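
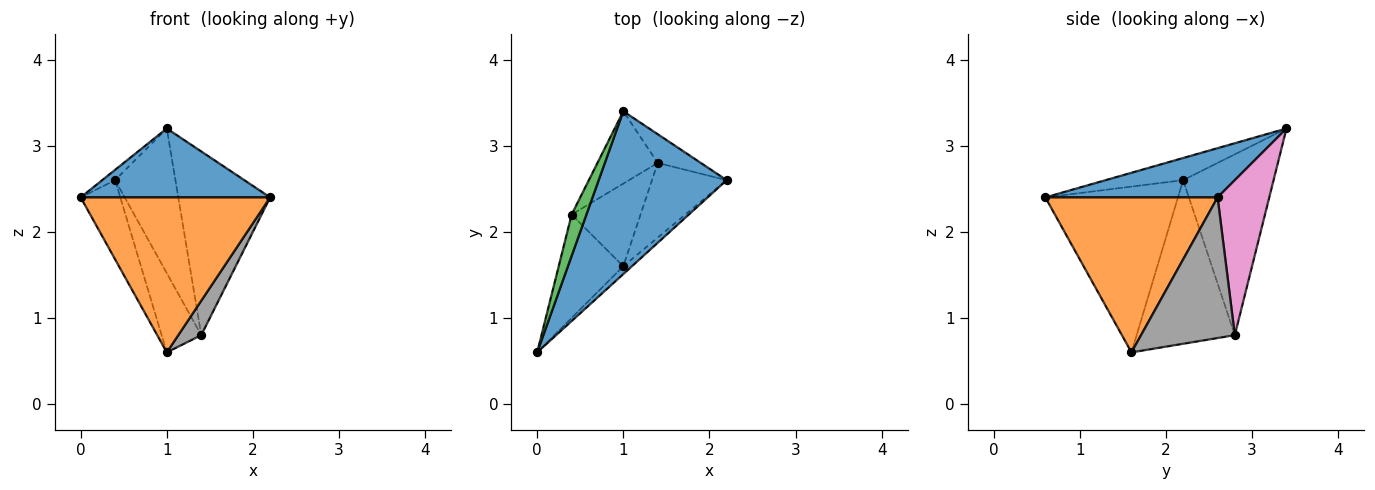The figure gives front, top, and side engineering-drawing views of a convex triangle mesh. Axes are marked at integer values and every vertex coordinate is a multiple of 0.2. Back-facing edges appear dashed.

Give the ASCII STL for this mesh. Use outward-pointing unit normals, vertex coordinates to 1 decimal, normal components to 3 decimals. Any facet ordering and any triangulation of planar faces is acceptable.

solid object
 facet normal 0.334 -0.367 0.868
  outer loop
   vertex 1.0 3.4 3.2
   vertex 0.0 0.6 2.4
   vertex 2.2 2.6 2.4
  endloop
 endfacet
 facet normal 0.672 -0.739 -0.037
  outer loop
   vertex 1.0 1.6 0.6
   vertex 2.2 2.6 2.4
   vertex 0.0 0.6 2.4
  endloop
 endfacet
 facet normal -0.824 0.137 0.549
  outer loop
   vertex 0.4 2.2 2.6
   vertex 0.0 0.6 2.4
   vertex 1.0 3.4 3.2
  endloop
 endfacet
 facet normal -0.898 0.268 -0.350
  outer loop
   vertex 0.4 2.2 2.6
   vertex 1.0 1.6 0.6
   vertex 0.0 0.6 2.4
  endloop
 endfacet
 facet normal -0.802 0.535 -0.267
  outer loop
   vertex 1.4 2.8 0.8
   vertex 0.4 2.2 2.6
   vertex 1.0 3.4 3.2
  endloop
 endfacet
 facet normal -0.864 0.349 -0.364
  outer loop
   vertex 1.4 2.8 0.8
   vertex 1.0 1.6 0.6
   vertex 0.4 2.2 2.6
  endloop
 endfacet
 facet normal 0.486 0.864 -0.135
  outer loop
   vertex 1.4 2.8 0.8
   vertex 1.0 3.4 3.2
   vertex 2.2 2.6 2.4
  endloop
 endfacet
 facet normal 0.863 -0.211 -0.458
  outer loop
   vertex 1.4 2.8 0.8
   vertex 2.2 2.6 2.4
   vertex 1.0 1.6 0.6
  endloop
 endfacet
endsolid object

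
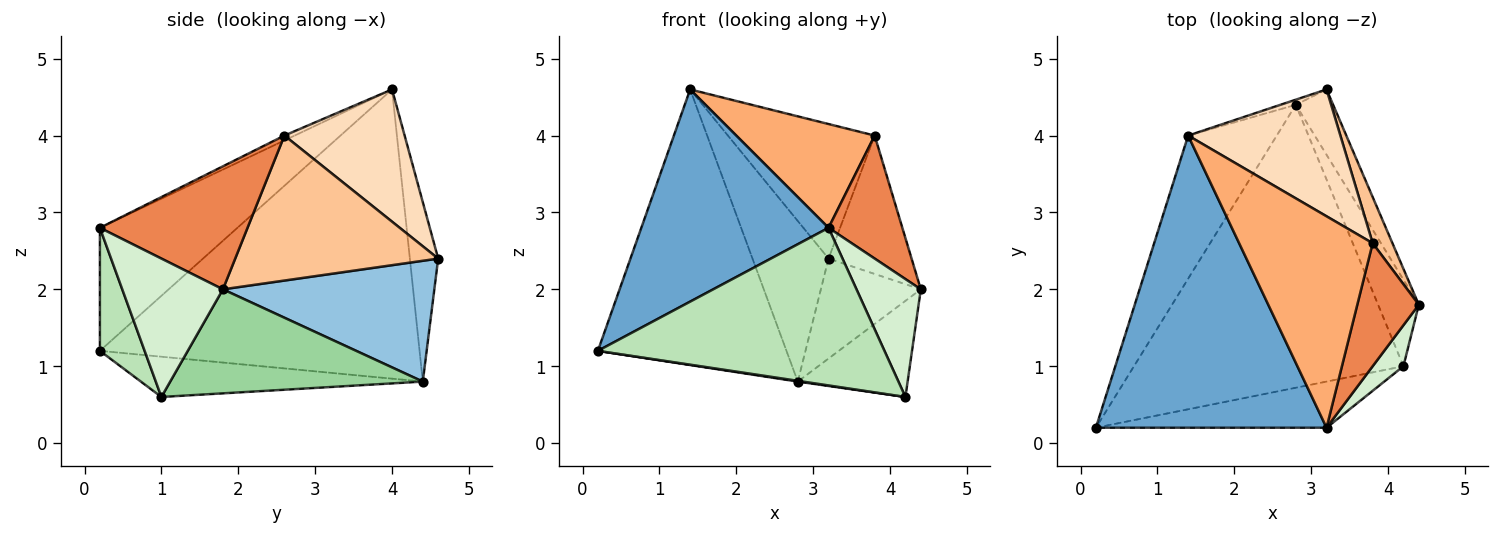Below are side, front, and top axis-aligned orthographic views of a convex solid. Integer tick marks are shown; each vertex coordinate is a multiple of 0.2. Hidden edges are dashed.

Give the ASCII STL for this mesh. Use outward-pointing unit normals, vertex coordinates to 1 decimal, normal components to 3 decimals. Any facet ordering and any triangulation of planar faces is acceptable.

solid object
 facet normal -0.396 -0.540 0.743
  outer loop
   vertex 3.2 0.2 2.8
   vertex 1.4 4.0 4.6
   vertex 0.2 0.2 1.2
  endloop
 endfacet
 facet normal 0.871 0.412 -0.269
  outer loop
   vertex 2.8 4.4 0.8
   vertex 3.2 4.6 2.4
   vertex 4.4 1.8 2.0
  endloop
 endfacet
 facet normal -0.833 0.491 -0.255
  outer loop
   vertex 2.8 4.4 0.8
   vertex 0.2 0.2 1.2
   vertex 1.4 4.0 4.6
  endloop
 endfacet
 facet normal -0.349 0.937 -0.030
  outer loop
   vertex 2.8 4.4 0.8
   vertex 1.4 4.0 4.6
   vertex 3.2 4.6 2.4
  endloop
 endfacet
 facet normal 0.816 -0.408 0.408
  outer loop
   vertex 3.8 2.6 4.0
   vertex 3.2 0.2 2.8
   vertex 4.4 1.8 2.0
  endloop
 endfacet
 facet normal -0.033 -0.440 0.897
  outer loop
   vertex 3.8 2.6 4.0
   vertex 1.4 4.0 4.6
   vertex 3.2 0.2 2.8
  endloop
 endfacet
 facet normal 0.918 0.376 0.125
  outer loop
   vertex 3.8 2.6 4.0
   vertex 4.4 1.8 2.0
   vertex 3.2 4.6 2.4
  endloop
 endfacet
 facet normal 0.512 0.625 0.589
  outer loop
   vertex 3.8 2.6 4.0
   vertex 3.2 4.6 2.4
   vertex 1.4 4.0 4.6
  endloop
 endfacet
 facet normal -0.148 -0.003 -0.989
  outer loop
   vertex 4.2 1.0 0.6
   vertex 0.2 0.2 1.2
   vertex 2.8 4.4 0.8
  endloop
 endfacet
 facet normal 0.863 0.375 -0.338
  outer loop
   vertex 4.2 1.0 0.6
   vertex 2.8 4.4 0.8
   vertex 4.4 1.8 2.0
  endloop
 endfacet
 facet normal 0.148 -0.949 -0.278
  outer loop
   vertex 4.2 1.0 0.6
   vertex 3.2 0.2 2.8
   vertex 0.2 0.2 1.2
  endloop
 endfacet
 facet normal 0.828 -0.529 0.184
  outer loop
   vertex 4.2 1.0 0.6
   vertex 4.4 1.8 2.0
   vertex 3.2 0.2 2.8
  endloop
 endfacet
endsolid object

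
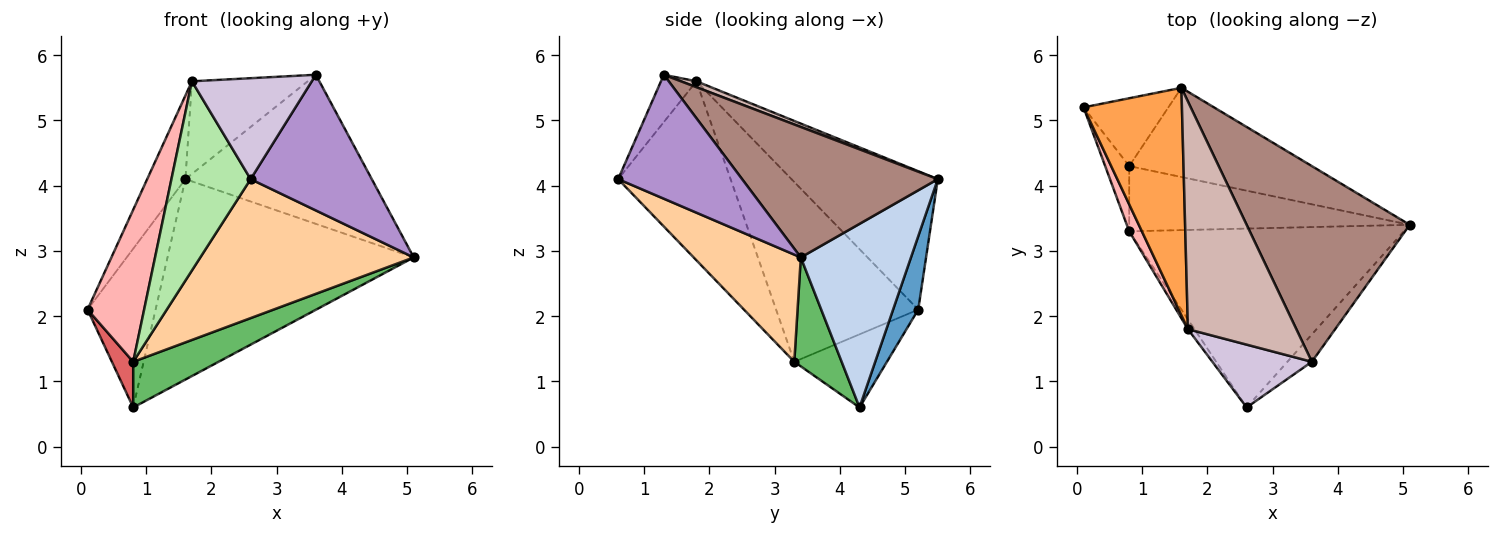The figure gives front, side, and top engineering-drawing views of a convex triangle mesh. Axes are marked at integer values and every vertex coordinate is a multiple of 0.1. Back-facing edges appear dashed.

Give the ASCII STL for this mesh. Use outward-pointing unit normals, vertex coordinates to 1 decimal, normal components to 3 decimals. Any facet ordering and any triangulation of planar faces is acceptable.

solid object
 facet normal 0.322 0.871 -0.372
  outer loop
   vertex 0.8 4.3 0.6
   vertex 0.1 5.2 2.1
   vertex 1.6 5.5 4.1
  endloop
 endfacet
 facet normal 0.378 0.846 -0.376
  outer loop
   vertex 0.8 4.3 0.6
   vertex 1.6 5.5 4.1
   vertex 5.1 3.4 2.9
  endloop
 endfacet
 facet normal -0.797 0.208 0.567
  outer loop
   vertex 1.7 1.8 5.6
   vertex 1.6 5.5 4.1
   vertex 0.1 5.2 2.1
  endloop
 endfacet
 facet normal 0.294 -0.586 -0.755
  outer loop
   vertex 0.8 3.3 1.3
   vertex 5.1 3.4 2.9
   vertex 2.6 0.6 4.1
  endloop
 endfacet
 facet normal 0.303 -0.546 -0.781
  outer loop
   vertex 0.8 3.3 1.3
   vertex 0.8 4.3 0.6
   vertex 5.1 3.4 2.9
  endloop
 endfacet
 facet normal -0.817 -0.576 -0.030
  outer loop
   vertex 0.8 3.3 1.3
   vertex 2.6 0.6 4.1
   vertex 1.7 1.8 5.6
  endloop
 endfacet
 facet normal -0.928 -0.214 -0.305
  outer loop
   vertex 0.8 3.3 1.3
   vertex 0.1 5.2 2.1
   vertex 0.8 4.3 0.6
  endloop
 endfacet
 facet normal -0.927 -0.369 0.065
  outer loop
   vertex 0.8 3.3 1.3
   vertex 1.7 1.8 5.6
   vertex 0.1 5.2 2.1
  endloop
 endfacet
 facet normal 0.708 -0.692 -0.140
  outer loop
   vertex 3.6 1.3 5.7
   vertex 2.6 0.6 4.1
   vertex 5.1 3.4 2.9
  endloop
 endfacet
 facet normal -0.244 -0.823 0.513
  outer loop
   vertex 3.6 1.3 5.7
   vertex 1.7 1.8 5.6
   vertex 2.6 0.6 4.1
  endloop
 endfacet
 facet normal 0.537 0.511 0.671
  outer loop
   vertex 3.6 1.3 5.7
   vertex 5.1 3.4 2.9
   vertex 1.6 5.5 4.1
  endloop
 endfacet
 facet normal 0.050 0.376 0.925
  outer loop
   vertex 3.6 1.3 5.7
   vertex 1.6 5.5 4.1
   vertex 1.7 1.8 5.6
  endloop
 endfacet
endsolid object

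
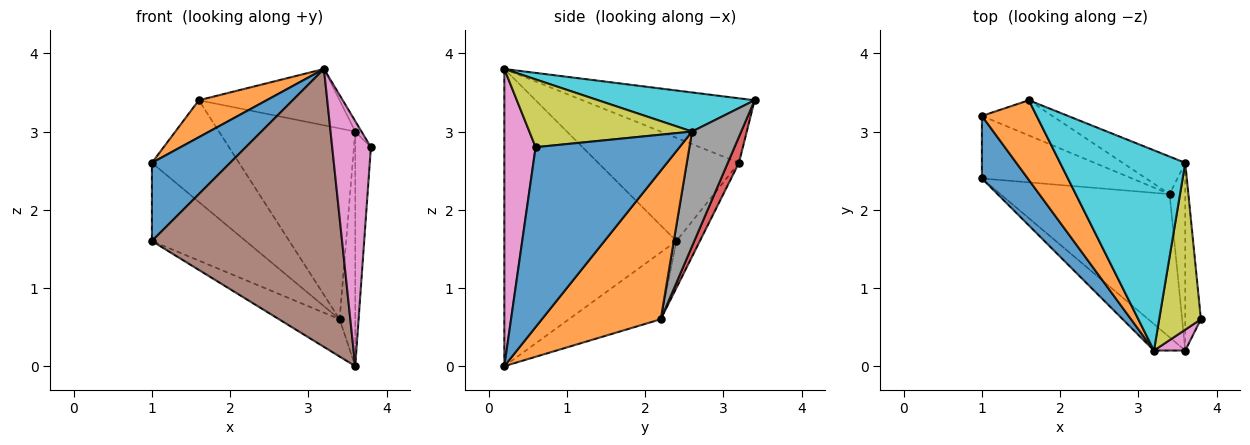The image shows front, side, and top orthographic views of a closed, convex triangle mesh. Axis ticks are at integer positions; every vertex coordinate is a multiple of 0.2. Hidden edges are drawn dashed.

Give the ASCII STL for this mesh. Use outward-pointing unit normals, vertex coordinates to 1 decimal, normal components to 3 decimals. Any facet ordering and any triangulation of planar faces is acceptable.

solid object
 facet normal -0.815 -0.453 0.362
  outer loop
   vertex 1.0 3.2 2.6
   vertex 1.0 2.4 1.6
   vertex 3.2 0.2 3.8
  endloop
 endfacet
 facet normal -0.730 -0.288 0.620
  outer loop
   vertex 1.0 3.2 2.6
   vertex 3.2 0.2 3.8
   vertex 1.6 3.4 3.4
  endloop
 endfacet
 facet normal -0.192 0.766 -0.613
  outer loop
   vertex 1.0 3.2 2.6
   vertex 3.4 2.2 0.6
   vertex 1.0 2.4 1.6
  endloop
 endfacet
 facet normal 0.120 0.938 -0.325
  outer loop
   vertex 1.0 3.2 2.6
   vertex 1.6 3.4 3.4
   vertex 3.4 2.2 0.6
  endloop
 endfacet
 facet normal -0.357 0.235 -0.904
  outer loop
   vertex 3.6 0.2 0.0
   vertex 1.0 2.4 1.6
   vertex 3.4 2.2 0.6
  endloop
 endfacet
 facet normal -0.669 -0.740 -0.070
  outer loop
   vertex 3.6 0.2 0.0
   vertex 3.2 0.2 3.8
   vertex 1.0 2.4 1.6
  endloop
 endfacet
 facet normal 0.627 -0.776 0.066
  outer loop
   vertex 3.6 0.2 0.0
   vertex 3.8 0.6 2.8
   vertex 3.2 0.2 3.8
  endloop
 endfacet
 facet normal 0.334 0.925 -0.182
  outer loop
   vertex 3.6 2.6 3.0
   vertex 3.4 2.2 0.6
   vertex 1.6 3.4 3.4
  endloop
 endfacet
 facet normal 0.851 0.033 0.524
  outer loop
   vertex 3.6 2.6 3.0
   vertex 3.2 0.2 3.8
   vertex 3.8 0.6 2.8
  endloop
 endfacet
 facet normal 0.288 0.259 0.922
  outer loop
   vertex 3.6 2.6 3.0
   vertex 1.6 3.4 3.4
   vertex 3.2 0.2 3.8
  endloop
 endfacet
 facet normal 0.990 0.108 -0.086
  outer loop
   vertex 3.6 2.6 3.0
   vertex 3.8 0.6 2.8
   vertex 3.6 0.2 0.0
  endloop
 endfacet
 facet normal 0.986 0.130 -0.104
  outer loop
   vertex 3.6 2.6 3.0
   vertex 3.6 0.2 0.0
   vertex 3.4 2.2 0.6
  endloop
 endfacet
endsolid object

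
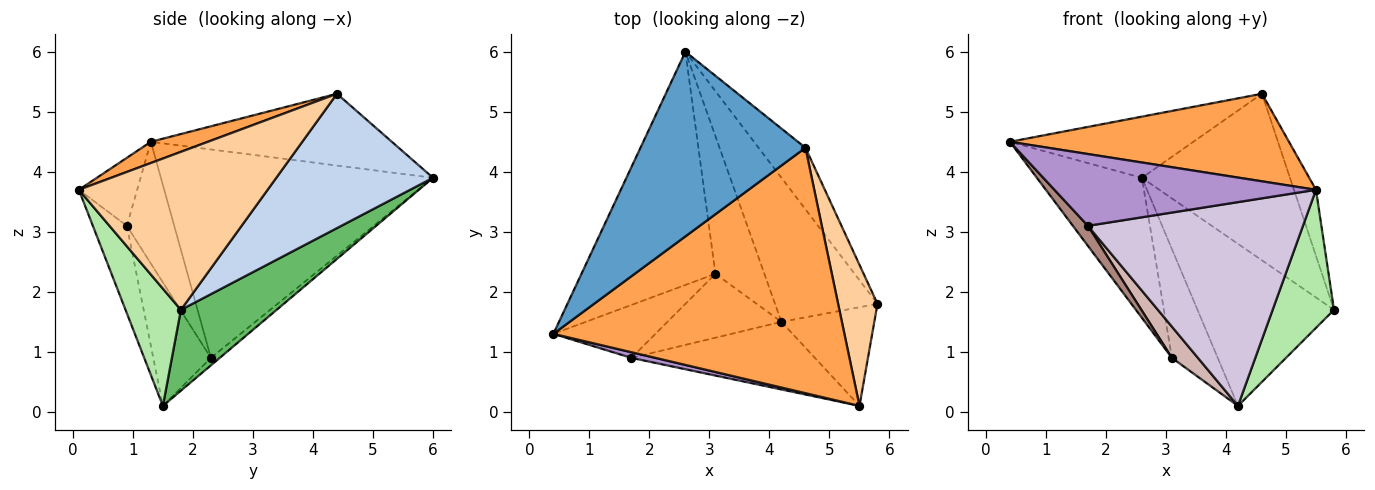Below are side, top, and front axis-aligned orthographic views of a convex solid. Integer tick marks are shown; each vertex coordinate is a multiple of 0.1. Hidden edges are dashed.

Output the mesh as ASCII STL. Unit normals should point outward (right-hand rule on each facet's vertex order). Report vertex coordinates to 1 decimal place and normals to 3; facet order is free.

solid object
 facet normal -0.382 0.291 0.877
  outer loop
   vertex 4.6 4.4 5.3
   vertex 2.6 6.0 3.9
   vertex 0.4 1.3 4.5
  endloop
 endfacet
 facet normal 0.705 0.666 -0.246
  outer loop
   vertex 4.6 4.4 5.3
   vertex 5.8 1.8 1.7
   vertex 2.6 6.0 3.9
  endloop
 endfacet
 facet normal 0.068 -0.335 0.940
  outer loop
   vertex 5.5 0.1 3.7
   vertex 4.6 4.4 5.3
   vertex 0.4 1.3 4.5
  endloop
 endfacet
 facet normal 0.964 0.112 0.240
  outer loop
   vertex 5.5 0.1 3.7
   vertex 5.8 1.8 1.7
   vertex 4.6 4.4 5.3
  endloop
 endfacet
 facet normal 0.464 0.662 -0.588
  outer loop
   vertex 4.2 1.5 0.1
   vertex 2.6 6.0 3.9
   vertex 5.8 1.8 1.7
  endloop
 endfacet
 facet normal 0.592 -0.656 -0.469
  outer loop
   vertex 4.2 1.5 0.1
   vertex 5.8 1.8 1.7
   vertex 5.5 0.1 3.7
  endloop
 endfacet
 facet normal -0.800 0.309 -0.514
  outer loop
   vertex 3.1 2.3 0.9
   vertex 0.4 1.3 4.5
   vertex 2.6 6.0 3.9
  endloop
 endfacet
 facet normal -0.119 0.616 -0.779
  outer loop
   vertex 3.1 2.3 0.9
   vertex 2.6 6.0 3.9
   vertex 4.2 1.5 0.1
  endloop
 endfacet
 facet normal -0.217 -0.973 0.077
  outer loop
   vertex 1.7 0.9 3.1
   vertex 5.5 0.1 3.7
   vertex 0.4 1.3 4.5
  endloop
 endfacet
 facet normal -0.148 -0.939 -0.311
  outer loop
   vertex 1.7 0.9 3.1
   vertex 4.2 1.5 0.1
   vertex 5.5 0.1 3.7
  endloop
 endfacet
 facet normal -0.745 -0.236 -0.624
  outer loop
   vertex 1.7 0.9 3.1
   vertex 0.4 1.3 4.5
   vertex 3.1 2.3 0.9
  endloop
 endfacet
 facet normal -0.697 -0.315 -0.644
  outer loop
   vertex 1.7 0.9 3.1
   vertex 3.1 2.3 0.9
   vertex 4.2 1.5 0.1
  endloop
 endfacet
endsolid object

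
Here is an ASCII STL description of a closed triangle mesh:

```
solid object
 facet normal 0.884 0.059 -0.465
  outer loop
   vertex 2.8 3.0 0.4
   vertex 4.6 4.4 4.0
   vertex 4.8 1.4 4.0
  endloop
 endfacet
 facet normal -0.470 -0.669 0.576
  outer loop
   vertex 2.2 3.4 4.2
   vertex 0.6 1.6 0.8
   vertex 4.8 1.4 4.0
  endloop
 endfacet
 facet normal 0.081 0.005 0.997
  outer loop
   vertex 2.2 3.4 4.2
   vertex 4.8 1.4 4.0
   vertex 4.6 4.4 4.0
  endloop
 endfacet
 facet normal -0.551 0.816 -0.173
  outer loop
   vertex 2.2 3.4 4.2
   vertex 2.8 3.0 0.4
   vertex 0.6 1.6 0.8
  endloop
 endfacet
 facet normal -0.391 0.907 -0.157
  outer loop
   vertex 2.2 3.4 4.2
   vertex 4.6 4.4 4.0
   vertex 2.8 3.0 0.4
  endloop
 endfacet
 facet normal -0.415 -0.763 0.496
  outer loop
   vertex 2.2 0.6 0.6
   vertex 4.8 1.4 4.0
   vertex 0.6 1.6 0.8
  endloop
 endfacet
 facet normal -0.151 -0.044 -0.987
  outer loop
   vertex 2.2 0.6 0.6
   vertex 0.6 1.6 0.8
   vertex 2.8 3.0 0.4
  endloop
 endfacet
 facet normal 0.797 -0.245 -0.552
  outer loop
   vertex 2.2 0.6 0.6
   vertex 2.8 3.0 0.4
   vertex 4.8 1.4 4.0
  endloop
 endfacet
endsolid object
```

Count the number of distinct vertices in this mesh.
6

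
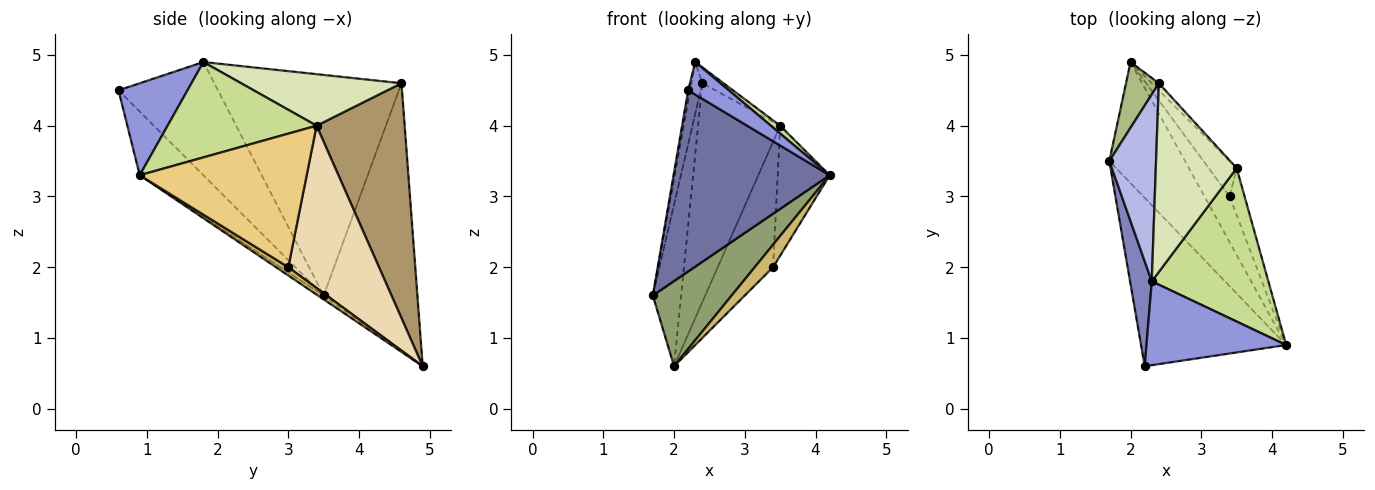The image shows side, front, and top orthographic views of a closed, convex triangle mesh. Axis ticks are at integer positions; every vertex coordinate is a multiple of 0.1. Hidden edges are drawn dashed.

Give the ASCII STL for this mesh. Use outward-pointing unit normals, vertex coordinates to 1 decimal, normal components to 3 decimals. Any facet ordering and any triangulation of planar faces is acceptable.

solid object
 facet normal -0.286 -0.702 -0.652
  outer loop
   vertex 2.2 0.6 4.5
   vertex 1.7 3.5 1.6
   vertex 4.2 0.9 3.3
  endloop
 endfacet
 facet normal -0.982 0.019 0.188
  outer loop
   vertex 2.3 1.8 4.9
   vertex 1.7 3.5 1.6
   vertex 2.2 0.6 4.5
  endloop
 endfacet
 facet normal 0.523 -0.308 0.795
  outer loop
   vertex 2.3 1.8 4.9
   vertex 2.2 0.6 4.5
   vertex 4.2 0.9 3.3
  endloop
 endfacet
 facet normal -0.977 0.057 0.207
  outer loop
   vertex 2.4 4.6 4.6
   vertex 1.7 3.5 1.6
   vertex 2.3 1.8 4.9
  endloop
 endfacet
 facet normal -0.042 -0.575 -0.817
  outer loop
   vertex 2.0 4.9 0.6
   vertex 4.2 0.9 3.3
   vertex 1.7 3.5 1.6
  endloop
 endfacet
 facet normal -0.951 0.287 0.117
  outer loop
   vertex 2.0 4.9 0.6
   vertex 1.7 3.5 1.6
   vertex 2.4 4.6 4.6
  endloop
 endfacet
 facet normal 0.633 -0.039 0.773
  outer loop
   vertex 3.5 3.4 4.0
   vertex 2.3 1.8 4.9
   vertex 4.2 0.9 3.3
  endloop
 endfacet
 facet normal 0.536 0.071 0.841
  outer loop
   vertex 3.5 3.4 4.0
   vertex 2.4 4.6 4.6
   vertex 2.3 1.8 4.9
  endloop
 endfacet
 facet normal 0.731 0.682 -0.022
  outer loop
   vertex 3.5 3.4 4.0
   vertex 2.0 4.9 0.6
   vertex 2.4 4.6 4.6
  endloop
 endfacet
 facet normal 0.285 -0.424 -0.860
  outer loop
   vertex 3.4 3.0 2.0
   vertex 4.2 0.9 3.3
   vertex 2.0 4.9 0.6
  endloop
 endfacet
 facet normal 0.949 0.296 -0.107
  outer loop
   vertex 3.4 3.0 2.0
   vertex 3.5 3.4 4.0
   vertex 4.2 0.9 3.3
  endloop
 endfacet
 facet normal 0.845 0.515 -0.145
  outer loop
   vertex 3.4 3.0 2.0
   vertex 2.0 4.9 0.6
   vertex 3.5 3.4 4.0
  endloop
 endfacet
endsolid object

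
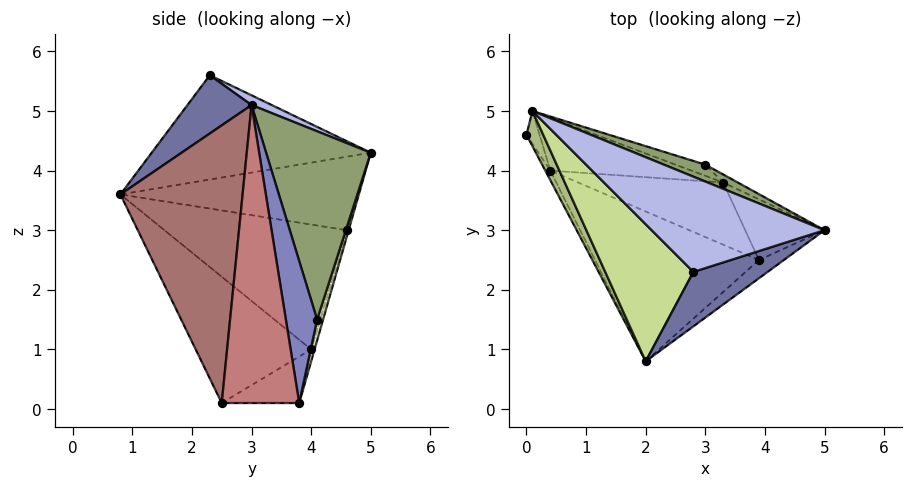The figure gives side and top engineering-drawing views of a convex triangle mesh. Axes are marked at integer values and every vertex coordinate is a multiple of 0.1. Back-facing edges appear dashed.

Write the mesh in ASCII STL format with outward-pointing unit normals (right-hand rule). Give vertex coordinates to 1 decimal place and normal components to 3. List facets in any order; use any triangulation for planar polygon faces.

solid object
 facet normal 0.363 -0.809 0.462
  outer loop
   vertex 2.8 2.3 5.6
   vertex 2.0 0.8 3.6
   vertex 5.0 3.0 5.1
  endloop
 endfacet
 facet normal 0.559 0.827 -0.058
  outer loop
   vertex 3.0 4.1 1.5
   vertex 5.0 3.0 5.1
   vertex 3.3 3.8 0.1
  endloop
 endfacet
 facet normal -0.882 -0.470 -0.035
  outer loop
   vertex 0.4 4.0 1.0
   vertex 2.0 0.8 3.6
   vertex 0.0 4.6 3.0
  endloop
 endfacet
 facet normal 0.049 0.473 0.880
  outer loop
   vertex 0.1 5.0 4.3
   vertex 2.8 2.3 5.6
   vertex 5.0 3.0 5.1
  endloop
 endfacet
 facet normal 0.365 0.927 0.080
  outer loop
   vertex 0.1 5.0 4.3
   vertex 5.0 3.0 5.1
   vertex 3.0 4.1 1.5
  endloop
 endfacet
 facet normal -0.880 -0.431 0.200
  outer loop
   vertex 0.1 5.0 4.3
   vertex 0.0 4.6 3.0
   vertex 2.0 0.8 3.6
  endloop
 endfacet
 facet normal -0.696 -0.413 0.588
  outer loop
   vertex 0.1 5.0 4.3
   vertex 2.0 0.8 3.6
   vertex 2.8 2.3 5.6
  endloop
 endfacet
 facet normal 0.127 0.975 -0.182
  outer loop
   vertex 0.1 5.0 4.3
   vertex 3.0 4.1 1.5
   vertex 3.3 3.8 0.1
  endloop
 endfacet
 facet normal -0.027 0.956 -0.292
  outer loop
   vertex 0.1 5.0 4.3
   vertex 0.4 4.0 1.0
   vertex 0.0 4.6 3.0
  endloop
 endfacet
 facet normal -0.025 0.956 -0.292
  outer loop
   vertex 0.1 5.0 4.3
   vertex 3.3 3.8 0.1
   vertex 0.4 4.0 1.0
  endloop
 endfacet
 facet normal -0.443 -0.688 -0.575
  outer loop
   vertex 3.9 2.5 0.1
   vertex 2.0 0.8 3.6
   vertex 0.4 4.0 1.0
  endloop
 endfacet
 facet normal -0.302 -0.140 -0.943
  outer loop
   vertex 3.9 2.5 0.1
   vertex 0.4 4.0 1.0
   vertex 3.3 3.8 0.1
  endloop
 endfacet
 facet normal 0.608 -0.792 -0.055
  outer loop
   vertex 3.9 2.5 0.1
   vertex 5.0 3.0 5.1
   vertex 2.0 0.8 3.6
  endloop
 endfacet
 facet normal 0.883 0.407 -0.235
  outer loop
   vertex 3.9 2.5 0.1
   vertex 3.3 3.8 0.1
   vertex 5.0 3.0 5.1
  endloop
 endfacet
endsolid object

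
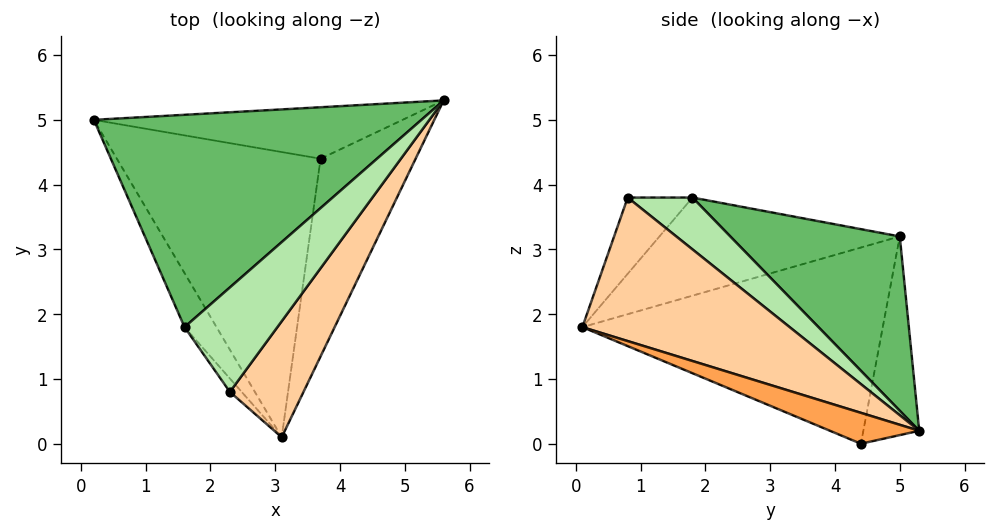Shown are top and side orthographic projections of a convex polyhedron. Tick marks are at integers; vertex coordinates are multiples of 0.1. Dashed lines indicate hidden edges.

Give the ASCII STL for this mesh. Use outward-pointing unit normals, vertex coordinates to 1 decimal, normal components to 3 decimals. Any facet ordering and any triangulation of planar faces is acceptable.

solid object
 facet normal -0.325 0.799 -0.506
  outer loop
   vertex 3.7 4.4 0.0
   vertex 0.2 5.0 3.2
   vertex 5.6 5.3 0.2
  endloop
 endfacet
 facet normal -0.680 -0.201 -0.706
  outer loop
   vertex 3.7 4.4 0.0
   vertex 3.1 0.1 1.8
   vertex 0.2 5.0 3.2
  endloop
 endfacet
 facet normal 0.283 -0.404 -0.870
  outer loop
   vertex 3.7 4.4 0.0
   vertex 5.6 5.3 0.2
   vertex 3.1 0.1 1.8
  endloop
 endfacet
 facet normal 0.855 -0.276 0.439
  outer loop
   vertex 2.3 0.8 3.8
   vertex 3.1 0.1 1.8
   vertex 5.6 5.3 0.2
  endloop
 endfacet
 facet normal 0.440 0.348 0.828
  outer loop
   vertex 1.6 1.8 3.8
   vertex 5.6 5.3 0.2
   vertex 0.2 5.0 3.2
  endloop
 endfacet
 facet normal 0.461 0.323 0.826
  outer loop
   vertex 1.6 1.8 3.8
   vertex 2.3 0.8 3.8
   vertex 5.6 5.3 0.2
  endloop
 endfacet
 facet normal -0.859 -0.428 -0.280
  outer loop
   vertex 1.6 1.8 3.8
   vertex 0.2 5.0 3.2
   vertex 3.1 0.1 1.8
  endloop
 endfacet
 facet normal -0.813 -0.569 -0.126
  outer loop
   vertex 1.6 1.8 3.8
   vertex 3.1 0.1 1.8
   vertex 2.3 0.8 3.8
  endloop
 endfacet
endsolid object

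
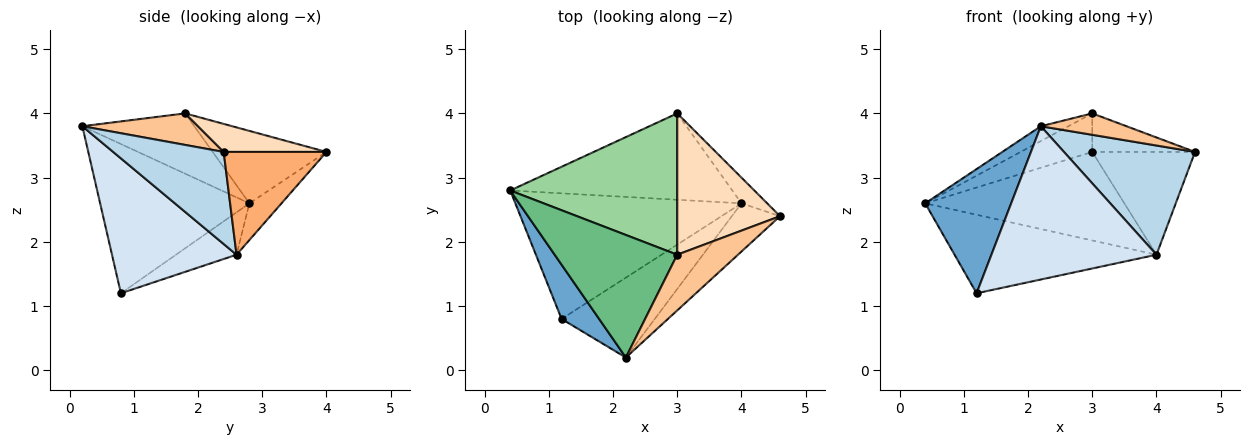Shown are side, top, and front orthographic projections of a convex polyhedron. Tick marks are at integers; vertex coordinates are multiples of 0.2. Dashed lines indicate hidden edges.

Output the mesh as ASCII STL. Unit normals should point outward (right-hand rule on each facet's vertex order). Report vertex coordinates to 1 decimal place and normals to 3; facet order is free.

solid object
 facet normal -0.847 -0.488 0.213
  outer loop
   vertex 1.2 0.8 1.2
   vertex 2.2 0.2 3.8
   vertex 0.4 2.8 2.6
  endloop
 endfacet
 facet normal -0.157 0.523 -0.837
  outer loop
   vertex 4.0 2.6 1.8
   vertex 1.2 0.8 1.2
   vertex 0.4 2.8 2.6
  endloop
 endfacet
 facet normal 0.611 -0.724 -0.320
  outer loop
   vertex 4.0 2.6 1.8
   vertex 4.6 2.4 3.4
   vertex 2.2 0.2 3.8
  endloop
 endfacet
 facet normal 0.556 -0.737 -0.384
  outer loop
   vertex 4.0 2.6 1.8
   vertex 2.2 0.2 3.8
   vertex 1.2 0.8 1.2
  endloop
 endfacet
 facet normal -0.115 0.711 -0.694
  outer loop
   vertex 3.0 4.0 3.4
   vertex 4.0 2.6 1.8
   vertex 0.4 2.8 2.6
  endloop
 endfacet
 facet normal 0.696 0.696 -0.174
  outer loop
   vertex 3.0 4.0 3.4
   vertex 4.6 2.4 3.4
   vertex 4.0 2.6 1.8
  endloop
 endfacet
 facet normal 0.436 -0.323 0.840
  outer loop
   vertex 3.0 1.8 4.0
   vertex 2.2 0.2 3.8
   vertex 4.6 2.4 3.4
  endloop
 endfacet
 facet normal 0.254 0.254 0.933
  outer loop
   vertex 3.0 1.8 4.0
   vertex 4.6 2.4 3.4
   vertex 3.0 4.0 3.4
  endloop
 endfacet
 facet normal -0.439 0.108 0.892
  outer loop
   vertex 3.0 1.8 4.0
   vertex 0.4 2.8 2.6
   vertex 2.2 0.2 3.8
  endloop
 endfacet
 facet normal -0.386 0.243 0.890
  outer loop
   vertex 3.0 1.8 4.0
   vertex 3.0 4.0 3.4
   vertex 0.4 2.8 2.6
  endloop
 endfacet
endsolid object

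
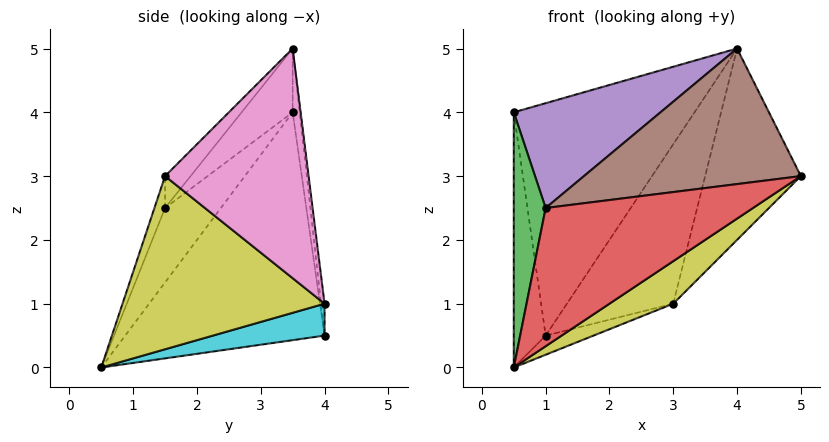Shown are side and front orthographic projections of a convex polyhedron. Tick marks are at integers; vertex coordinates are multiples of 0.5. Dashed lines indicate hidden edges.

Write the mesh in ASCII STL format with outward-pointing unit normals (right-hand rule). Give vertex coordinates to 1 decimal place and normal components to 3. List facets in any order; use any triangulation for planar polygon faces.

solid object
 facet normal -0.981 0.157 -0.118
  outer loop
   vertex 1.0 4.0 0.5
   vertex 0.5 0.5 0.0
   vertex 0.5 3.5 4.0
  endloop
 endfacet
 facet normal -0.039 0.990 0.136
  outer loop
   vertex 4.0 3.5 5.0
   vertex 1.0 4.0 0.5
   vertex 0.5 3.5 4.0
  endloop
 endfacet
 facet normal -0.814 -0.465 0.349
  outer loop
   vertex 1.0 1.5 2.5
   vertex 0.5 3.5 4.0
   vertex 0.5 0.5 0.0
  endloop
 endfacet
 facet normal -0.047 -0.924 0.379
  outer loop
   vertex 1.0 1.5 2.5
   vertex 0.5 0.5 0.0
   vertex 5.0 1.5 3.0
  endloop
 endfacet
 facet normal -0.216 -0.620 0.755
  outer loop
   vertex 1.0 1.5 2.5
   vertex 4.0 3.5 5.0
   vertex 0.5 3.5 4.0
  endloop
 endfacet
 facet normal -0.085 -0.726 0.683
  outer loop
   vertex 1.0 1.5 2.5
   vertex 5.0 1.5 3.0
   vertex 4.0 3.5 5.0
  endloop
 endfacet
 facet normal 0.824 0.549 -0.137
  outer loop
   vertex 3.0 4.0 1.0
   vertex 4.0 3.5 5.0
   vertex 5.0 1.5 3.0
  endloop
 endfacet
 facet normal -0.033 0.991 0.132
  outer loop
   vertex 3.0 4.0 1.0
   vertex 1.0 4.0 0.5
   vertex 4.0 3.5 5.0
  endloop
 endfacet
 facet normal 0.573 -0.181 -0.799
  outer loop
   vertex 3.0 4.0 1.0
   vertex 5.0 1.5 3.0
   vertex 0.5 0.5 0.0
  endloop
 endfacet
 facet normal 0.241 0.103 -0.965
  outer loop
   vertex 3.0 4.0 1.0
   vertex 0.5 0.5 0.0
   vertex 1.0 4.0 0.5
  endloop
 endfacet
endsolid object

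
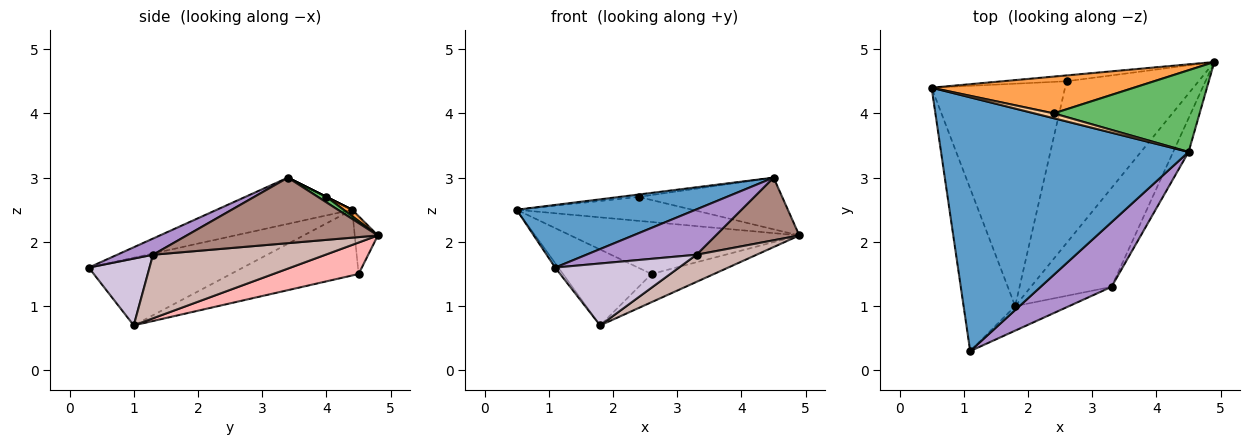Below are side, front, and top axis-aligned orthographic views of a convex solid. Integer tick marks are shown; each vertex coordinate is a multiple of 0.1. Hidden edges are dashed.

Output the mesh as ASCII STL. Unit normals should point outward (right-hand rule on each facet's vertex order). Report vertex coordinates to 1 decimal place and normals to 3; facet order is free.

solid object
 facet normal -0.178 -0.236 0.955
  outer loop
   vertex 4.5 3.4 3.0
   vertex 0.5 4.4 2.5
   vertex 1.1 0.3 1.6
  endloop
 endfacet
 facet normal -0.795 0.017 -0.606
  outer loop
   vertex 1.8 1.0 0.7
   vertex 1.1 0.3 1.6
   vertex 0.5 4.4 2.5
  endloop
 endfacet
 facet normal 0.027 0.545 0.838
  outer loop
   vertex 2.4 4.0 2.7
   vertex 4.9 4.8 2.1
   vertex 0.5 4.4 2.5
  endloop
 endfacet
 facet normal 0.000 0.447 0.894
  outer loop
   vertex 2.4 4.0 2.7
   vertex 0.5 4.4 2.5
   vertex 4.5 3.4 3.0
  endloop
 endfacet
 facet normal 0.032 0.534 0.845
  outer loop
   vertex 2.4 4.0 2.7
   vertex 4.5 3.4 3.0
   vertex 4.9 4.8 2.1
  endloop
 endfacet
 facet normal -0.100 0.989 -0.111
  outer loop
   vertex 2.6 4.5 1.5
   vertex 0.5 4.4 2.5
   vertex 4.9 4.8 2.1
  endloop
 endfacet
 facet normal -0.422 0.293 -0.858
  outer loop
   vertex 2.6 4.5 1.5
   vertex 1.8 1.0 0.7
   vertex 0.5 4.4 2.5
  endloop
 endfacet
 facet normal 0.228 0.167 -0.959
  outer loop
   vertex 2.6 4.5 1.5
   vertex 4.9 4.8 2.1
   vertex 1.8 1.0 0.7
  endloop
 endfacet
 facet normal 0.184 -0.565 0.805
  outer loop
   vertex 3.3 1.3 1.8
   vertex 4.5 3.4 3.0
   vertex 1.1 0.3 1.6
  endloop
 endfacet
 facet normal 0.415 -0.846 -0.335
  outer loop
   vertex 3.3 1.3 1.8
   vertex 1.1 0.3 1.6
   vertex 1.8 1.0 0.7
  endloop
 endfacet
 facet normal 0.896 -0.391 -0.211
  outer loop
   vertex 3.3 1.3 1.8
   vertex 4.9 4.8 2.1
   vertex 4.5 3.4 3.0
  endloop
 endfacet
 facet normal 0.605 -0.211 -0.768
  outer loop
   vertex 3.3 1.3 1.8
   vertex 1.8 1.0 0.7
   vertex 4.9 4.8 2.1
  endloop
 endfacet
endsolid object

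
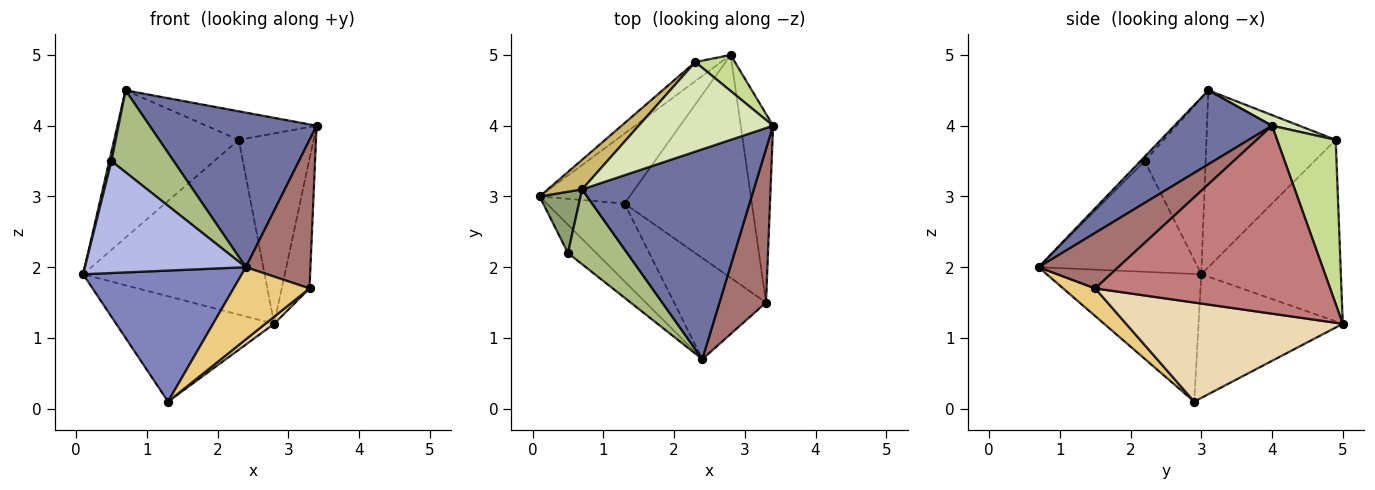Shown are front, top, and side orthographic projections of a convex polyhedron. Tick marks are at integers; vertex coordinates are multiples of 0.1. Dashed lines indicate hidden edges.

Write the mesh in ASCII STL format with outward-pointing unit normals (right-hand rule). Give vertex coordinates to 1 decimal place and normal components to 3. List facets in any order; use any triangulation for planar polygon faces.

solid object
 facet normal 0.328 -0.560 0.761
  outer loop
   vertex 0.7 3.1 4.5
   vertex 2.4 0.7 2.0
   vertex 3.4 4.0 4.0
  endloop
 endfacet
 facet normal -0.642 -0.659 -0.391
  outer loop
   vertex 1.3 2.9 0.1
   vertex 2.4 0.7 2.0
   vertex 0.1 3.0 1.9
  endloop
 endfacet
 facet normal -0.605 0.663 -0.440
  outer loop
   vertex 1.3 2.9 0.1
   vertex 0.1 3.0 1.9
   vertex 2.8 5.0 1.2
  endloop
 endfacet
 facet normal -0.692 -0.700 -0.177
  outer loop
   vertex 0.5 2.2 3.5
   vertex 0.1 3.0 1.9
   vertex 2.4 0.7 2.0
  endloop
 endfacet
 facet normal -0.974 -0.035 0.226
  outer loop
   vertex 0.5 2.2 3.5
   vertex 0.7 3.1 4.5
   vertex 0.1 3.0 1.9
  endloop
 endfacet
 facet normal -0.050 -0.737 0.674
  outer loop
   vertex 0.5 2.2 3.5
   vertex 2.4 0.7 2.0
   vertex 0.7 3.1 4.5
  endloop
 endfacet
 facet normal 0.610 0.778 0.147
  outer loop
   vertex 2.3 4.9 3.8
   vertex 3.4 4.0 4.0
   vertex 2.8 5.0 1.2
  endloop
 endfacet
 facet normal 0.075 0.303 0.950
  outer loop
   vertex 2.3 4.9 3.8
   vertex 0.7 3.1 4.5
   vertex 3.4 4.0 4.0
  endloop
 endfacet
 facet normal -0.607 0.790 -0.086
  outer loop
   vertex 2.3 4.9 3.8
   vertex 2.8 5.0 1.2
   vertex 0.1 3.0 1.9
  endloop
 endfacet
 facet normal -0.713 0.687 0.138
  outer loop
   vertex 2.3 4.9 3.8
   vertex 0.1 3.0 1.9
   vertex 0.7 3.1 4.5
  endloop
 endfacet
 facet normal 0.238 -0.564 -0.791
  outer loop
   vertex 3.3 1.5 1.7
   vertex 2.4 0.7 2.0
   vertex 1.3 2.9 0.1
  endloop
 endfacet
 facet normal 0.614 -0.025 -0.789
  outer loop
   vertex 3.3 1.5 1.7
   vertex 1.3 2.9 0.1
   vertex 2.8 5.0 1.2
  endloop
 endfacet
 facet normal 0.651 -0.528 0.545
  outer loop
   vertex 3.3 1.5 1.7
   vertex 3.4 4.0 4.0
   vertex 2.4 0.7 2.0
  endloop
 endfacet
 facet normal 0.979 0.116 -0.168
  outer loop
   vertex 3.3 1.5 1.7
   vertex 2.8 5.0 1.2
   vertex 3.4 4.0 4.0
  endloop
 endfacet
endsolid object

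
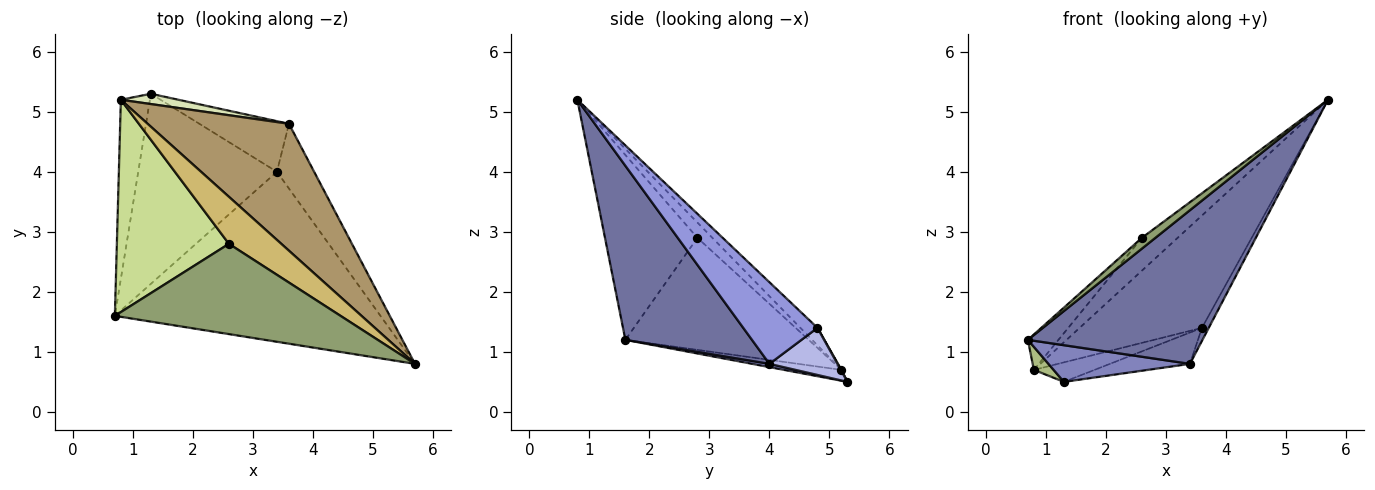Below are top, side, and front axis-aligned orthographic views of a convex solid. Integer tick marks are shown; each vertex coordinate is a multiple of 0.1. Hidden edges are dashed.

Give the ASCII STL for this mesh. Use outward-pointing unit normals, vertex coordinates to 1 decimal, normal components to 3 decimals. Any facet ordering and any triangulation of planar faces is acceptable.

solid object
 facet normal 0.437 -0.603 -0.667
  outer loop
   vertex 3.4 4.0 0.8
   vertex 5.7 0.8 5.2
   vertex 0.7 1.6 1.2
  endloop
 endfacet
 facet normal 0.023 -0.189 -0.982
  outer loop
   vertex 3.4 4.0 0.8
   vertex 0.7 1.6 1.2
   vertex 1.3 5.3 0.5
  endloop
 endfacet
 facet normal 0.907 0.083 -0.413
  outer loop
   vertex 3.6 4.8 1.4
   vertex 5.7 0.8 5.2
   vertex 3.4 4.0 0.8
  endloop
 endfacet
 facet normal 0.408 0.480 -0.776
  outer loop
   vertex 3.6 4.8 1.4
   vertex 3.4 4.0 0.8
   vertex 1.3 5.3 0.5
  endloop
 endfacet
 facet normal -0.631 -0.092 0.770
  outer loop
   vertex 2.6 2.8 2.9
   vertex 0.7 1.6 1.2
   vertex 5.7 0.8 5.2
  endloop
 endfacet
 facet normal -0.348 -0.119 -0.930
  outer loop
   vertex 0.8 5.2 0.7
   vertex 1.3 5.3 0.5
   vertex 0.7 1.6 1.2
  endloop
 endfacet
 facet normal -0.702 0.117 0.702
  outer loop
   vertex 0.8 5.2 0.7
   vertex 0.7 1.6 1.2
   vertex 2.6 2.8 2.9
  endloop
 endfacet
 facet normal 0.010 0.884 0.467
  outer loop
   vertex 0.8 5.2 0.7
   vertex 3.6 4.8 1.4
   vertex 1.3 5.3 0.5
  endloop
 endfacet
 facet normal -0.092 0.660 0.746
  outer loop
   vertex 0.8 5.2 0.7
   vertex 5.7 0.8 5.2
   vertex 3.6 4.8 1.4
  endloop
 endfacet
 facet normal -0.233 0.557 0.798
  outer loop
   vertex 0.8 5.2 0.7
   vertex 2.6 2.8 2.9
   vertex 5.7 0.8 5.2
  endloop
 endfacet
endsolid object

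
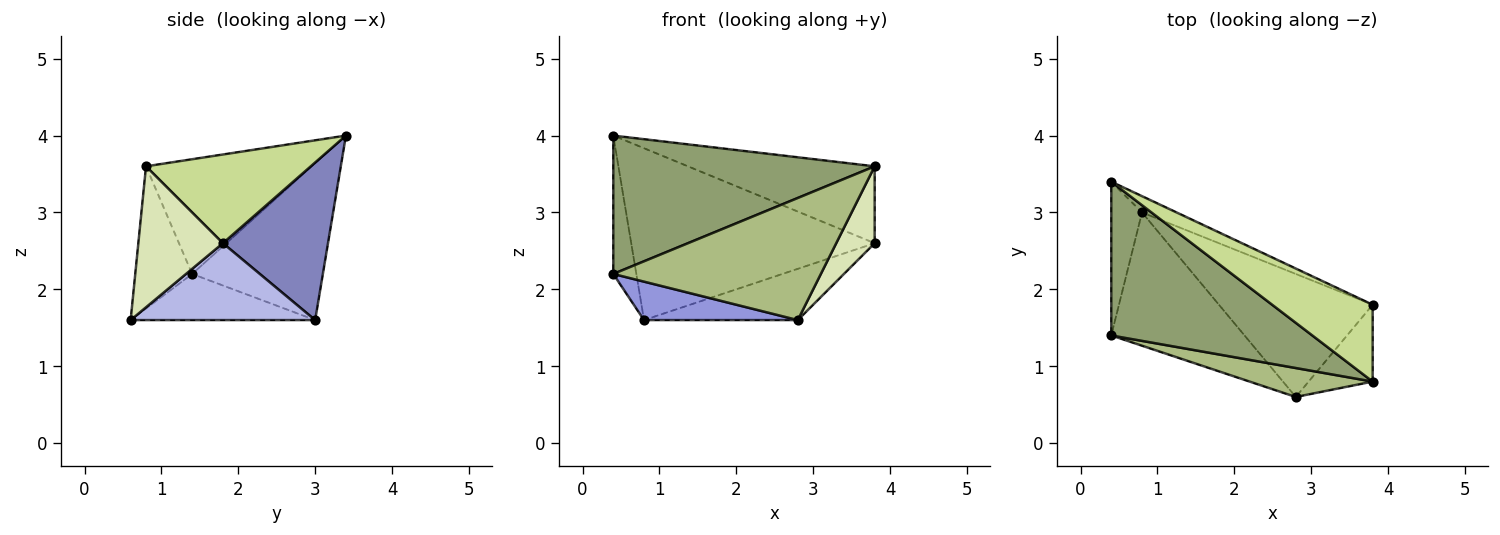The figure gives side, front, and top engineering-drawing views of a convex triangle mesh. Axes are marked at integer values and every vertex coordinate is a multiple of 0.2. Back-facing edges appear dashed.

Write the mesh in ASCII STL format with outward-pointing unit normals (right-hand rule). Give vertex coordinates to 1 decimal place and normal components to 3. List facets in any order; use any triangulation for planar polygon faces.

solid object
 facet normal -0.967 0.171 -0.190
  outer loop
   vertex 0.8 3.0 1.6
   vertex 0.4 1.4 2.2
   vertex 0.4 3.4 4.0
  endloop
 endfacet
 facet normal 0.395 0.915 -0.087
  outer loop
   vertex 0.8 3.0 1.6
   vertex 0.4 3.4 4.0
   vertex 3.8 1.8 2.6
  endloop
 endfacet
 facet normal -0.316 -0.263 -0.912
  outer loop
   vertex 0.8 3.0 1.6
   vertex 2.8 0.6 1.6
   vertex 0.4 1.4 2.2
  endloop
 endfacet
 facet normal 0.419 0.349 -0.838
  outer loop
   vertex 0.8 3.0 1.6
   vertex 3.8 1.8 2.6
   vertex 2.8 0.6 1.6
  endloop
 endfacet
 facet normal -0.390 -0.616 0.684
  outer loop
   vertex 3.8 0.8 3.6
   vertex 0.4 3.4 4.0
   vertex 0.4 1.4 2.2
  endloop
 endfacet
 facet normal -0.258 -0.940 0.223
  outer loop
   vertex 3.8 0.8 3.6
   vertex 0.4 1.4 2.2
   vertex 2.8 0.6 1.6
  endloop
 endfacet
 facet normal 0.529 0.600 0.600
  outer loop
   vertex 3.8 0.8 3.6
   vertex 3.8 1.8 2.6
   vertex 0.4 3.4 4.0
  endloop
 endfacet
 facet normal 0.841 -0.382 -0.382
  outer loop
   vertex 3.8 0.8 3.6
   vertex 2.8 0.6 1.6
   vertex 3.8 1.8 2.6
  endloop
 endfacet
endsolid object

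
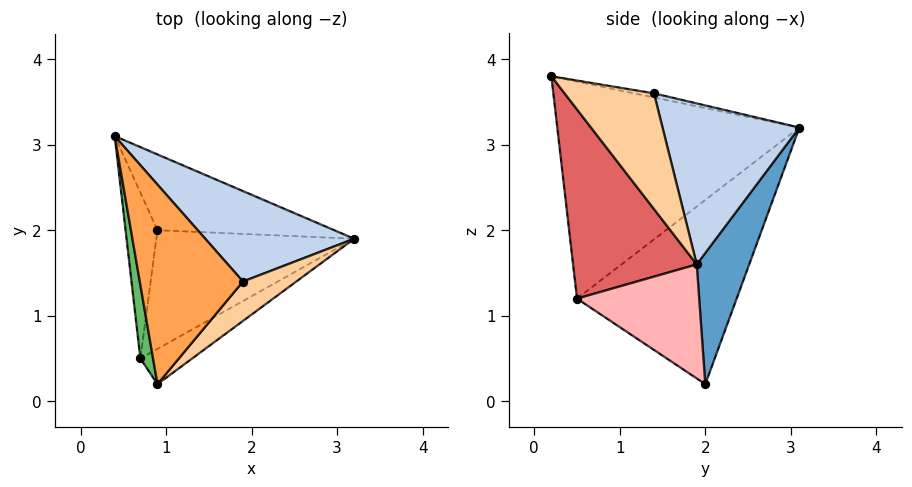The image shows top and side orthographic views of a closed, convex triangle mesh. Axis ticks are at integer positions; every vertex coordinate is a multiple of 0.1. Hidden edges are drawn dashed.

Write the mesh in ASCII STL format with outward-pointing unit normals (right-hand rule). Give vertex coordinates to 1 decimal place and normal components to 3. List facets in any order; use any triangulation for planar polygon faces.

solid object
 facet normal 0.224 0.926 -0.302
  outer loop
   vertex 0.9 2.0 0.2
   vertex 0.4 3.1 3.2
   vertex 3.2 1.9 1.6
  endloop
 endfacet
 facet normal 0.571 0.628 0.528
  outer loop
   vertex 1.9 1.4 3.6
   vertex 3.2 1.9 1.6
   vertex 0.4 3.1 3.2
  endloop
 endfacet
 facet normal -0.039 0.196 0.980
  outer loop
   vertex 1.9 1.4 3.6
   vertex 0.4 3.1 3.2
   vertex 0.9 0.2 3.8
  endloop
 endfacet
 facet normal 0.749 -0.566 0.345
  outer loop
   vertex 1.9 1.4 3.6
   vertex 0.9 0.2 3.8
   vertex 3.2 1.9 1.6
  endloop
 endfacet
 facet normal -0.986 -0.158 0.058
  outer loop
   vertex 0.7 0.5 1.2
   vertex 0.9 0.2 3.8
   vertex 0.4 3.1 3.2
  endloop
 endfacet
 facet normal -0.985 0.018 -0.171
  outer loop
   vertex 0.7 0.5 1.2
   vertex 0.4 3.1 3.2
   vertex 0.9 2.0 0.2
  endloop
 endfacet
 facet normal 0.501 -0.855 -0.137
  outer loop
   vertex 0.7 0.5 1.2
   vertex 3.2 1.9 1.6
   vertex 0.9 0.2 3.8
  endloop
 endfacet
 facet normal 0.420 -0.542 -0.728
  outer loop
   vertex 0.7 0.5 1.2
   vertex 0.9 2.0 0.2
   vertex 3.2 1.9 1.6
  endloop
 endfacet
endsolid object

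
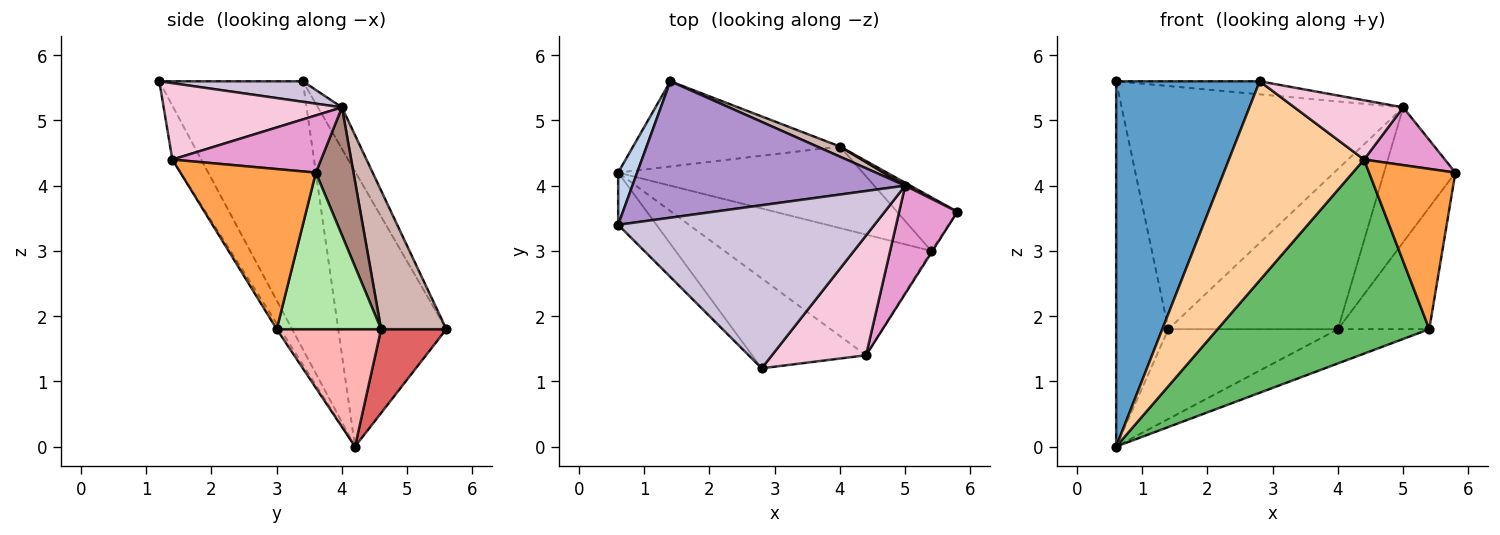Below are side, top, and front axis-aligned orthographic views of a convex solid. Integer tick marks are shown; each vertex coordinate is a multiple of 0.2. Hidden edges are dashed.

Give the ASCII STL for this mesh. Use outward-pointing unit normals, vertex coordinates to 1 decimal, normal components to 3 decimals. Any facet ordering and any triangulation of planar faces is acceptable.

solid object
 facet normal -0.704 -0.704 -0.101
  outer loop
   vertex 0.6 3.4 5.6
   vertex 0.6 4.2 0.0
   vertex 2.8 1.2 5.6
  endloop
 endfacet
 facet normal -0.899 0.434 0.062
  outer loop
   vertex 0.6 3.4 5.6
   vertex 1.4 5.6 1.8
   vertex 0.6 4.2 0.0
  endloop
 endfacet
 facet normal 0.843 -0.537 -0.006
  outer loop
   vertex 4.4 1.4 4.4
   vertex 5.4 3.0 1.8
   vertex 5.8 3.6 4.2
  endloop
 endfacet
 facet normal -0.191 -0.895 -0.404
  outer loop
   vertex 4.4 1.4 4.4
   vertex 2.8 1.2 5.6
   vertex 0.6 4.2 0.0
  endloop
 endfacet
 facet normal -0.014 -0.849 -0.528
  outer loop
   vertex 4.4 1.4 4.4
   vertex 0.6 4.2 0.0
   vertex 5.4 3.0 1.8
  endloop
 endfacet
 facet normal 0.723 0.632 -0.279
  outer loop
   vertex 4.0 4.6 1.8
   vertex 5.8 3.6 4.2
   vertex 5.4 3.0 1.8
  endloop
 endfacet
 facet normal 0.269 0.699 -0.663
  outer loop
   vertex 4.0 4.6 1.8
   vertex 0.6 4.2 0.0
   vertex 1.4 5.6 1.8
  endloop
 endfacet
 facet normal 0.405 0.354 -0.843
  outer loop
   vertex 4.0 4.6 1.8
   vertex 5.4 3.0 1.8
   vertex 0.6 4.2 0.0
  endloop
 endfacet
 facet normal -0.074 0.870 0.488
  outer loop
   vertex 5.0 4.0 5.2
   vertex 1.4 5.6 1.8
   vertex 0.6 3.4 5.6
  endloop
 endfacet
 facet normal 0.079 0.079 0.994
  outer loop
   vertex 5.0 4.0 5.2
   vertex 0.6 3.4 5.6
   vertex 2.8 1.2 5.6
  endloop
 endfacet
 facet normal 0.466 0.885 0.019
  outer loop
   vertex 5.0 4.0 5.2
   vertex 5.8 3.6 4.2
   vertex 4.0 4.6 1.8
  endloop
 endfacet
 facet normal 0.358 0.932 0.059
  outer loop
   vertex 5.0 4.0 5.2
   vertex 4.0 4.6 1.8
   vertex 1.4 5.6 1.8
  endloop
 endfacet
 facet normal 0.655 -0.356 0.666
  outer loop
   vertex 5.0 4.0 5.2
   vertex 4.4 1.4 4.4
   vertex 5.8 3.6 4.2
  endloop
 endfacet
 facet normal 0.588 -0.359 0.725
  outer loop
   vertex 5.0 4.0 5.2
   vertex 2.8 1.2 5.6
   vertex 4.4 1.4 4.4
  endloop
 endfacet
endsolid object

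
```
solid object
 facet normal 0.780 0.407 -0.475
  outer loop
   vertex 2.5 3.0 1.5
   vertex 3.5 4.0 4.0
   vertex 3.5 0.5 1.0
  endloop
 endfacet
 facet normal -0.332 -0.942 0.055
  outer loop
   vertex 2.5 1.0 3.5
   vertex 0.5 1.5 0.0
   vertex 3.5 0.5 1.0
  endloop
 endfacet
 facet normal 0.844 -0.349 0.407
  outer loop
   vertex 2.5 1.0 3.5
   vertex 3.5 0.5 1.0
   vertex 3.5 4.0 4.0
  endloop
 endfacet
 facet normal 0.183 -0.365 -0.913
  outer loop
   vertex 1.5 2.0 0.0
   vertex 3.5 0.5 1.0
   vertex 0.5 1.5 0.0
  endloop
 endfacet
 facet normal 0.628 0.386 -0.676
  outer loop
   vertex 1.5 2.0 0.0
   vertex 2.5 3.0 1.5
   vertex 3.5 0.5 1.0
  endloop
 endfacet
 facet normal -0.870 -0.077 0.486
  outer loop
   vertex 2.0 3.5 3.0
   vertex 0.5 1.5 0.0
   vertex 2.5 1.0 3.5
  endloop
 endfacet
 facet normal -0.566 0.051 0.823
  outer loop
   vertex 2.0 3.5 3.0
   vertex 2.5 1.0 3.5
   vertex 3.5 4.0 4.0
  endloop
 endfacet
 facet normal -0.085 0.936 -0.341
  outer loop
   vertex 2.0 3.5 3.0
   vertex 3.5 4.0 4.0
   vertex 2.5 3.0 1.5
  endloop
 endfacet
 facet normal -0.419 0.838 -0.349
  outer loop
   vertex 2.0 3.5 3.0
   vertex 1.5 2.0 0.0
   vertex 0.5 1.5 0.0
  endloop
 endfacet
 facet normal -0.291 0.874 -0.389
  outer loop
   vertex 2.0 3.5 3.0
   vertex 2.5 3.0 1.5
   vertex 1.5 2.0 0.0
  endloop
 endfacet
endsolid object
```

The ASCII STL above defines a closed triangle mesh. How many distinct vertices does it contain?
7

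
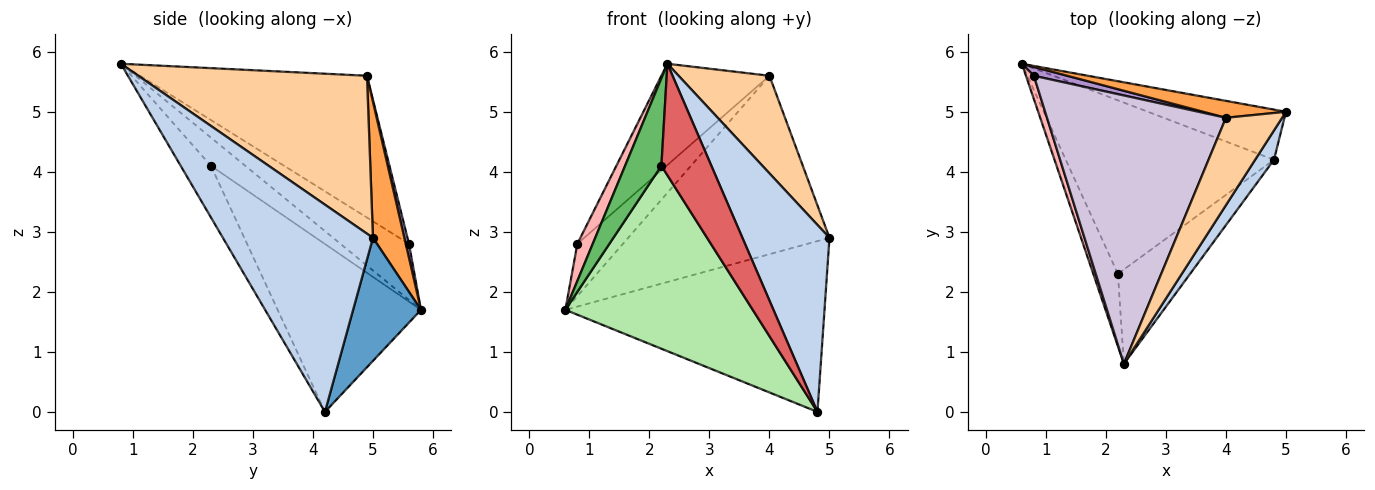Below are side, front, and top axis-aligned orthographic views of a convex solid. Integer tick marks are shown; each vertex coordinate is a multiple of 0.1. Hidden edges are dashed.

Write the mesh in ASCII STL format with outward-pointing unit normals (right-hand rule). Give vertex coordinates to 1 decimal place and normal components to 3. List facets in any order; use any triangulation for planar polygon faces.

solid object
 facet normal 0.244 0.930 -0.273
  outer loop
   vertex 4.8 4.2 0.0
   vertex 0.6 5.8 1.7
   vertex 5.0 5.0 2.9
  endloop
 endfacet
 facet normal 0.862 -0.500 0.079
  outer loop
   vertex 4.8 4.2 0.0
   vertex 5.0 5.0 2.9
   vertex 2.3 0.8 5.8
  endloop
 endfacet
 facet normal 0.153 0.984 0.093
  outer loop
   vertex 4.0 4.9 5.6
   vertex 5.0 5.0 2.9
   vertex 0.6 5.8 1.7
  endloop
 endfacet
 facet normal 0.882 -0.351 0.314
  outer loop
   vertex 4.0 4.9 5.6
   vertex 2.3 0.8 5.8
   vertex 5.0 5.0 2.9
  endloop
 endfacet
 facet normal -0.590 -0.622 -0.515
  outer loop
   vertex 2.2 2.3 4.1
   vertex 2.3 0.8 5.8
   vertex 0.6 5.8 1.7
  endloop
 endfacet
 facet normal -0.485 -0.634 -0.602
  outer loop
   vertex 2.2 2.3 4.1
   vertex 0.6 5.8 1.7
   vertex 4.8 4.2 0.0
  endloop
 endfacet
 facet normal -0.419 -0.693 -0.587
  outer loop
   vertex 2.2 2.3 4.1
   vertex 4.8 4.2 0.0
   vertex 2.3 0.8 5.8
  endloop
 endfacet
 facet normal -0.967 -0.217 0.136
  outer loop
   vertex 0.8 5.6 2.8
   vertex 0.6 5.8 1.7
   vertex 2.3 0.8 5.8
  endloop
 endfacet
 facet normal 0.070 0.984 0.166
  outer loop
   vertex 0.8 5.6 2.8
   vertex 4.0 4.9 5.6
   vertex 0.6 5.8 1.7
  endloop
 endfacet
 facet normal -0.596 0.284 0.752
  outer loop
   vertex 0.8 5.6 2.8
   vertex 2.3 0.8 5.8
   vertex 4.0 4.9 5.6
  endloop
 endfacet
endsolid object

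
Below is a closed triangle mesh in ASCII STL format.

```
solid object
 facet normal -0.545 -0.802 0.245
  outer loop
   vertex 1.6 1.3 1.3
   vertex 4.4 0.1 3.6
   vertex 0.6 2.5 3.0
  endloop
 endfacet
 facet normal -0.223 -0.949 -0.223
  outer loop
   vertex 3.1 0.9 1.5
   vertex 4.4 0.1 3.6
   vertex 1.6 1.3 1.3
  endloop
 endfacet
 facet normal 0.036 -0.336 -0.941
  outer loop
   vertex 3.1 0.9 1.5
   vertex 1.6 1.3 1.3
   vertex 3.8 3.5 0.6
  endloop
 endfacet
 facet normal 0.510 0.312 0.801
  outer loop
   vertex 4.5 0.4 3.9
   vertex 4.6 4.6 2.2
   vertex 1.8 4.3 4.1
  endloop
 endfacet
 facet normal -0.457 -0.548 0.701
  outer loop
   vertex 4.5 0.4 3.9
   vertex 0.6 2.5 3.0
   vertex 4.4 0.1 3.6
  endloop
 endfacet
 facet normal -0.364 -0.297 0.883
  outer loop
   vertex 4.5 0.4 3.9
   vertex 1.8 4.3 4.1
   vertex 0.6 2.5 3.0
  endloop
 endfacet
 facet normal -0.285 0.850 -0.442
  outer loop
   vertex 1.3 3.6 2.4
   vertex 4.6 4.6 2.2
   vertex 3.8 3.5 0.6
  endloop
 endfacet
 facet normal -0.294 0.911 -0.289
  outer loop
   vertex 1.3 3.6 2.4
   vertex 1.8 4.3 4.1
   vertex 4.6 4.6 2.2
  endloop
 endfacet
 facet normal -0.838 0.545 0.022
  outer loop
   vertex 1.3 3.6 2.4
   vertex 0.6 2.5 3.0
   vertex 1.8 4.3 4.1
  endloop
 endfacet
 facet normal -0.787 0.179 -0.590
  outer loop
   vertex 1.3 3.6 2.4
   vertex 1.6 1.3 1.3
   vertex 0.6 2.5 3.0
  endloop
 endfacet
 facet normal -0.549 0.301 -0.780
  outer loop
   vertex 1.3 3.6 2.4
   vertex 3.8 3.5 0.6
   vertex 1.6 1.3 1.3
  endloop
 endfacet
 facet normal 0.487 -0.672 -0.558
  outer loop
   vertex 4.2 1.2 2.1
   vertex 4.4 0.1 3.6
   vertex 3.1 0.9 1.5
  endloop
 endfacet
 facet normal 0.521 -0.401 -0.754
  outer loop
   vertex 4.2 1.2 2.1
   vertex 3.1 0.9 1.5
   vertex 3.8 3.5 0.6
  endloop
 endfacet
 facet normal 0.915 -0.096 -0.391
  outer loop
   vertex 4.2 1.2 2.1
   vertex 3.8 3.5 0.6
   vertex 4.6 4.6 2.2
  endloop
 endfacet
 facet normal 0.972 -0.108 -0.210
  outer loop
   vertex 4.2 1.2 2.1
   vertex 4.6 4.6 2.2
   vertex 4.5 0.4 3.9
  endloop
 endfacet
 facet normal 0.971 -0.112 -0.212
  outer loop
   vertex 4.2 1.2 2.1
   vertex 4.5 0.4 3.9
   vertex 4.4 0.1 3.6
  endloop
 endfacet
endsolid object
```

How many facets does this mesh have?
16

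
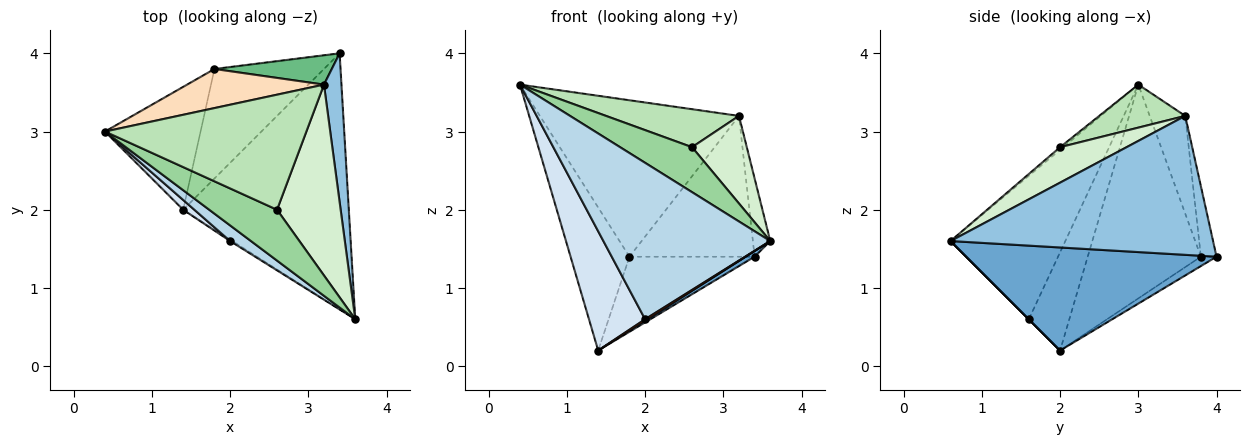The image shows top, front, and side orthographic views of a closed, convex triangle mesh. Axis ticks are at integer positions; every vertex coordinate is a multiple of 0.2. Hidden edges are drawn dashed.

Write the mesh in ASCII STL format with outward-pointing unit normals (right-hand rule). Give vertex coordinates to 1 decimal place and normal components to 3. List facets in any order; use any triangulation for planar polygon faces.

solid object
 facet normal 0.528 -0.019 -0.849
  outer loop
   vertex 1.4 2.0 0.2
   vertex 3.4 4.0 1.4
   vertex 3.6 0.6 1.6
  endloop
 endfacet
 facet normal 0.990 0.066 0.125
  outer loop
   vertex 3.2 3.6 3.2
   vertex 3.6 0.6 1.6
   vertex 3.4 4.0 1.4
  endloop
 endfacet
 facet normal -0.565 -0.821 0.082
  outer loop
   vertex 2.0 1.6 0.6
   vertex 3.6 0.6 1.6
   vertex 0.4 3.0 3.6
  endloop
 endfacet
 facet normal -0.584 -0.809 0.066
  outer loop
   vertex 2.0 1.6 0.6
   vertex 0.4 3.0 3.6
   vertex 1.4 2.0 0.2
  endloop
 endfacet
 facet normal 0.000 -0.707 -0.707
  outer loop
   vertex 2.0 1.6 0.6
   vertex 1.4 2.0 0.2
   vertex 3.6 0.6 1.6
  endloop
 endfacet
 facet normal -0.825 0.429 -0.369
  outer loop
   vertex 1.8 3.8 1.4
   vertex 1.4 2.0 0.2
   vertex 0.4 3.0 3.6
  endloop
 endfacet
 facet normal -0.071 0.564 -0.823
  outer loop
   vertex 1.8 3.8 1.4
   vertex 3.4 4.0 1.4
   vertex 1.4 2.0 0.2
  endloop
 endfacet
 facet normal -0.171 0.956 0.239
  outer loop
   vertex 1.8 3.8 1.4
   vertex 0.4 3.0 3.6
   vertex 3.2 3.6 3.2
  endloop
 endfacet
 facet normal -0.121 0.972 0.202
  outer loop
   vertex 1.8 3.8 1.4
   vertex 3.2 3.6 3.2
   vertex 3.4 4.0 1.4
  endloop
 endfacet
 facet normal -0.029 -0.662 0.749
  outer loop
   vertex 2.6 2.0 2.8
   vertex 0.4 3.0 3.6
   vertex 3.6 0.6 1.6
  endloop
 endfacet
 facet normal 0.199 -0.307 0.931
  outer loop
   vertex 2.6 2.0 2.8
   vertex 3.2 3.6 3.2
   vertex 0.4 3.0 3.6
  endloop
 endfacet
 facet normal 0.452 -0.372 0.811
  outer loop
   vertex 2.6 2.0 2.8
   vertex 3.6 0.6 1.6
   vertex 3.2 3.6 3.2
  endloop
 endfacet
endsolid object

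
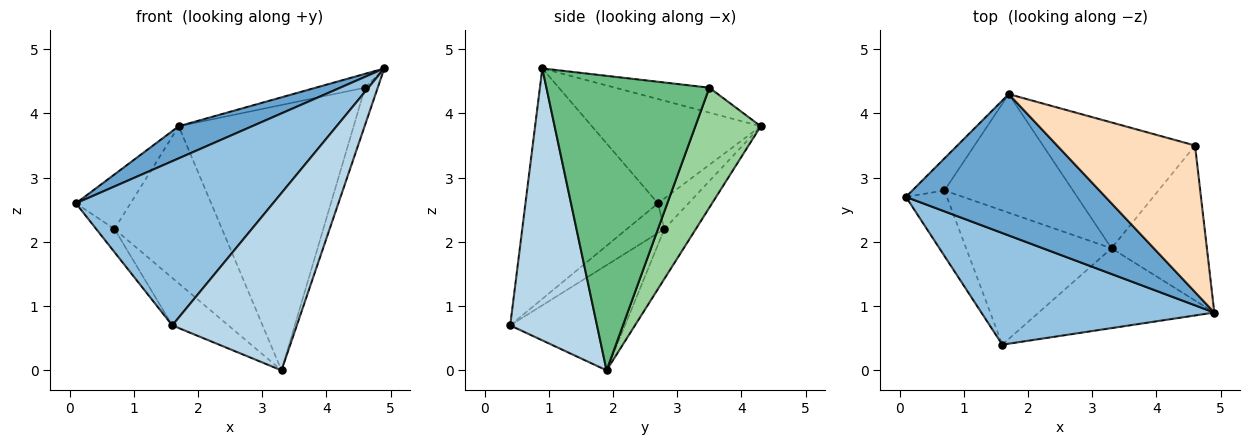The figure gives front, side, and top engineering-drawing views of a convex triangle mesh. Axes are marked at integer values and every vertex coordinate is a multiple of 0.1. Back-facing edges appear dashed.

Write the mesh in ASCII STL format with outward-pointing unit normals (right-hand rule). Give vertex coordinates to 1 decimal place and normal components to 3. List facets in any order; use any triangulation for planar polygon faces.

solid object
 facet normal -0.454 -0.197 0.869
  outer loop
   vertex 1.7 4.3 3.8
   vertex 0.1 2.7 2.6
   vertex 4.9 0.9 4.7
  endloop
 endfacet
 facet normal -0.486 -0.723 0.491
  outer loop
   vertex 1.6 0.4 0.7
   vertex 4.9 0.9 4.7
   vertex 0.1 2.7 2.6
  endloop
 endfacet
 facet normal 0.536 -0.770 -0.346
  outer loop
   vertex 1.6 0.4 0.7
   vertex 3.3 1.9 0.0
   vertex 4.9 0.9 4.7
  endloop
 endfacet
 facet normal -0.434 0.777 -0.457
  outer loop
   vertex 0.7 2.8 2.2
   vertex 0.1 2.7 2.6
   vertex 1.7 4.3 3.8
  endloop
 endfacet
 facet normal -0.227 0.777 -0.587
  outer loop
   vertex 0.7 2.8 2.2
   vertex 1.7 4.3 3.8
   vertex 3.3 1.9 0.0
  endloop
 endfacet
 facet normal -0.565 0.275 -0.778
  outer loop
   vertex 0.7 2.8 2.2
   vertex 1.6 0.4 0.7
   vertex 0.1 2.7 2.6
  endloop
 endfacet
 facet normal -0.564 0.275 -0.779
  outer loop
   vertex 0.7 2.8 2.2
   vertex 3.3 1.9 0.0
   vertex 1.6 0.4 0.7
  endloop
 endfacet
 facet normal -0.177 0.093 0.980
  outer loop
   vertex 4.6 3.5 4.4
   vertex 1.7 4.3 3.8
   vertex 4.9 0.9 4.7
  endloop
 endfacet
 facet normal 0.949 0.074 -0.307
  outer loop
   vertex 4.6 3.5 4.4
   vertex 4.9 0.9 4.7
   vertex 3.3 1.9 0.0
  endloop
 endfacet
 facet normal 0.320 0.856 -0.406
  outer loop
   vertex 4.6 3.5 4.4
   vertex 3.3 1.9 0.0
   vertex 1.7 4.3 3.8
  endloop
 endfacet
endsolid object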